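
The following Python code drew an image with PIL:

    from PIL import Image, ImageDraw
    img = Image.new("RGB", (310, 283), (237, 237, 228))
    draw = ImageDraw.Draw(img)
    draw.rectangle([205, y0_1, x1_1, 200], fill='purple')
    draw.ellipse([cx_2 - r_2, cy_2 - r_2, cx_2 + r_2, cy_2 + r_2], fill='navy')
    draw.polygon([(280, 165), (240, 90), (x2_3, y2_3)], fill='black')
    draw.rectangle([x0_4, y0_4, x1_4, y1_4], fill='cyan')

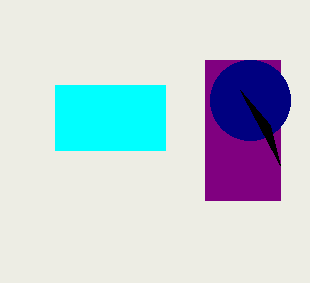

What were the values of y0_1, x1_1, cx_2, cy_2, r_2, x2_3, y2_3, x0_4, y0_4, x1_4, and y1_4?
y0_1 = 60, x1_1 = 280, cx_2 = 250, cy_2 = 100, r_2 = 40, x2_3 = 270, y2_3 = 125, x0_4 = 55, y0_4 = 85, x1_4 = 165, y1_4 = 150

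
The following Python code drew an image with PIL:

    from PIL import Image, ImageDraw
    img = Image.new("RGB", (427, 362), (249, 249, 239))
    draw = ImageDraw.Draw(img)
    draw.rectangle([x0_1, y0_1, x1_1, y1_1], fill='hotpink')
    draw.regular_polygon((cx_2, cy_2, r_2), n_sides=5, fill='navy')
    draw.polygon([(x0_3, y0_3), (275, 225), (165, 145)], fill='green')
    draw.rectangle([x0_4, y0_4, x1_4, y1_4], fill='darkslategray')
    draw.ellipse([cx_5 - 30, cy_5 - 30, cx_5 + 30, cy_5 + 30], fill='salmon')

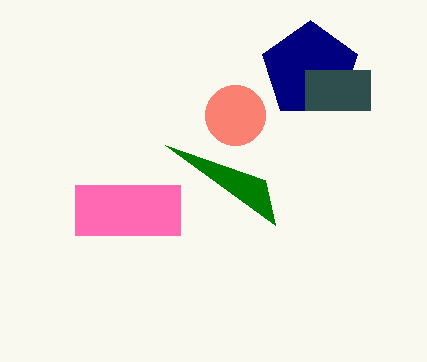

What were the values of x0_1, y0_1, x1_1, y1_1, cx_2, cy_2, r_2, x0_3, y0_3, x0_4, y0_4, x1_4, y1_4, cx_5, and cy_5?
x0_1 = 75, y0_1 = 185, x1_1 = 180, y1_1 = 235, cx_2 = 310, cy_2 = 70, r_2 = 50, x0_3 = 265, y0_3 = 180, x0_4 = 305, y0_4 = 70, x1_4 = 370, y1_4 = 110, cx_5 = 235, cy_5 = 115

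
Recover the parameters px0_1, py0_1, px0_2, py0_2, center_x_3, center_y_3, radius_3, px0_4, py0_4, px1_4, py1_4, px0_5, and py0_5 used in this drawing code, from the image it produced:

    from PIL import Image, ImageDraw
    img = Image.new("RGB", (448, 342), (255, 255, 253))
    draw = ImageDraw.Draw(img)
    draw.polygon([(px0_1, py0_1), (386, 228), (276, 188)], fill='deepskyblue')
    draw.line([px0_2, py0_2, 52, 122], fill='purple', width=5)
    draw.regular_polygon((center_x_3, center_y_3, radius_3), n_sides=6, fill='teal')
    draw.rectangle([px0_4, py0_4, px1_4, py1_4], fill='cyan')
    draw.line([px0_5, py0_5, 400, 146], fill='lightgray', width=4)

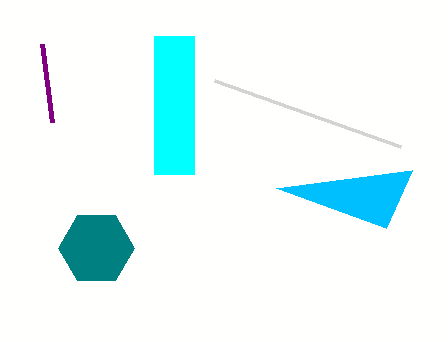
px0_1 = 412
py0_1 = 170
px0_2 = 42
py0_2 = 44
center_x_3 = 96
center_y_3 = 248
radius_3 = 38
px0_4 = 154
py0_4 = 36
px1_4 = 194
py1_4 = 174
px0_5 = 214
py0_5 = 80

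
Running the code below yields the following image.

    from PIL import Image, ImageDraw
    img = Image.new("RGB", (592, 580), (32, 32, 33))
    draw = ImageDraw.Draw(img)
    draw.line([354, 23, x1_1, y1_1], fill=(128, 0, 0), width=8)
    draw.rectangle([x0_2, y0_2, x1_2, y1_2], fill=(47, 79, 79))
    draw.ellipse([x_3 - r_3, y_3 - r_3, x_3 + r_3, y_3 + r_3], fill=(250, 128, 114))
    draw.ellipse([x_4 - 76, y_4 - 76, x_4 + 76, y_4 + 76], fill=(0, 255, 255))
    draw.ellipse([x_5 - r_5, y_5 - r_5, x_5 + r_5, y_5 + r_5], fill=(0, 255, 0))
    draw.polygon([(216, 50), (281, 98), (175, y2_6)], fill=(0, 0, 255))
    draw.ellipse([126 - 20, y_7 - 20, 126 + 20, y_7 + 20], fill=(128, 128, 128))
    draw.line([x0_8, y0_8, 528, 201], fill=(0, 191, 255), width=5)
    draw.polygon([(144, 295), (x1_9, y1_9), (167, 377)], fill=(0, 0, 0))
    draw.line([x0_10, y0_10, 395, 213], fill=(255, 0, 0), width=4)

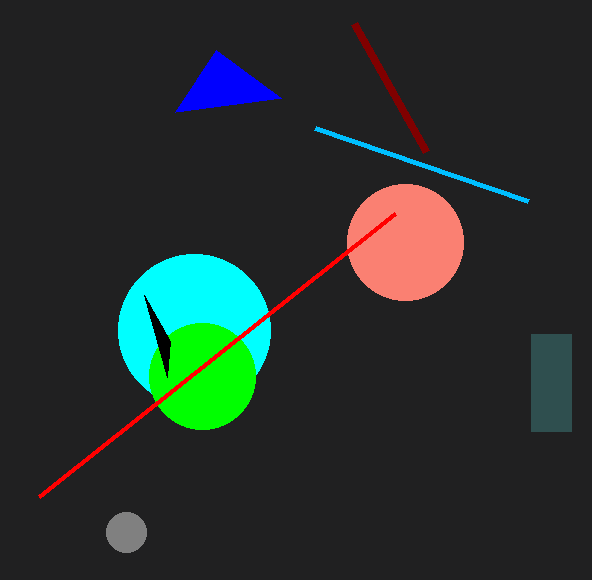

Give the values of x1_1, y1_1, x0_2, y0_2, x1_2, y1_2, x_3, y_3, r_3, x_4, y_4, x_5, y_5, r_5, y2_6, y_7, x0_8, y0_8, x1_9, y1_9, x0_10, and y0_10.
x1_1 = 426, y1_1 = 151, x0_2 = 531, y0_2 = 334, x1_2 = 571, y1_2 = 431, x_3 = 405, y_3 = 242, r_3 = 58, x_4 = 194, y_4 = 330, x_5 = 202, y_5 = 376, r_5 = 53, y2_6 = 112, y_7 = 532, x0_8 = 315, y0_8 = 128, x1_9 = 170, y1_9 = 341, x0_10 = 39, y0_10 = 496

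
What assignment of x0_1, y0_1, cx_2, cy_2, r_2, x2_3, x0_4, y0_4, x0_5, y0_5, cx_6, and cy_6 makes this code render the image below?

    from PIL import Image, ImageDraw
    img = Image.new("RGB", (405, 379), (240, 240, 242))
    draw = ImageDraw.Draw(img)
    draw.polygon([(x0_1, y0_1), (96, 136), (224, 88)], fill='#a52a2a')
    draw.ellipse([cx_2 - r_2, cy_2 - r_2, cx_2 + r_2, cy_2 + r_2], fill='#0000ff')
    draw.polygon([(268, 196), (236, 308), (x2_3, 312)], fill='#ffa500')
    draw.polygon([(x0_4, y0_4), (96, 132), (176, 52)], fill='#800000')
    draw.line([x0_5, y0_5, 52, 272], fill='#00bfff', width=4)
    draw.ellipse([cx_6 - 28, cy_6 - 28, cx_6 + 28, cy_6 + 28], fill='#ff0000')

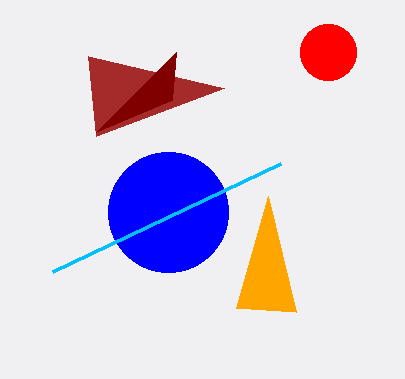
x0_1 = 88
y0_1 = 56
cx_2 = 168
cy_2 = 212
r_2 = 60
x2_3 = 296
x0_4 = 172
y0_4 = 100
x0_5 = 280
y0_5 = 164
cx_6 = 328
cy_6 = 52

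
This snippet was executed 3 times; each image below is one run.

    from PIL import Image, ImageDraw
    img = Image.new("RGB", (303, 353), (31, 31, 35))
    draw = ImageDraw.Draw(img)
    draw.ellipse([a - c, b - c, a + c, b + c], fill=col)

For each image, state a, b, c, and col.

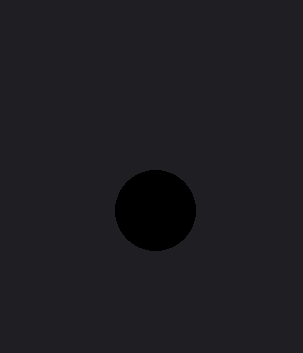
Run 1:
a = 155; b = 210; c = 40; col = 'black'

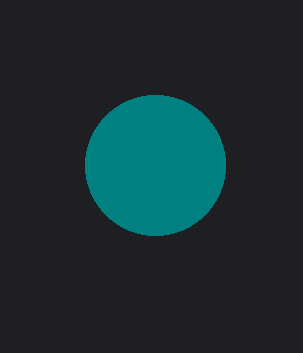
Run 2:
a = 155, b = 165, c = 70, col = 'teal'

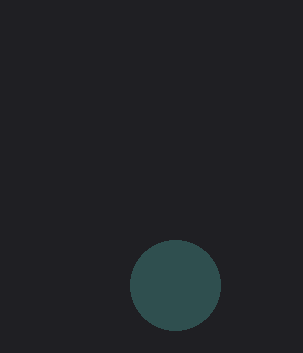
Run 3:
a = 175
b = 285
c = 45
col = 'darkslategray'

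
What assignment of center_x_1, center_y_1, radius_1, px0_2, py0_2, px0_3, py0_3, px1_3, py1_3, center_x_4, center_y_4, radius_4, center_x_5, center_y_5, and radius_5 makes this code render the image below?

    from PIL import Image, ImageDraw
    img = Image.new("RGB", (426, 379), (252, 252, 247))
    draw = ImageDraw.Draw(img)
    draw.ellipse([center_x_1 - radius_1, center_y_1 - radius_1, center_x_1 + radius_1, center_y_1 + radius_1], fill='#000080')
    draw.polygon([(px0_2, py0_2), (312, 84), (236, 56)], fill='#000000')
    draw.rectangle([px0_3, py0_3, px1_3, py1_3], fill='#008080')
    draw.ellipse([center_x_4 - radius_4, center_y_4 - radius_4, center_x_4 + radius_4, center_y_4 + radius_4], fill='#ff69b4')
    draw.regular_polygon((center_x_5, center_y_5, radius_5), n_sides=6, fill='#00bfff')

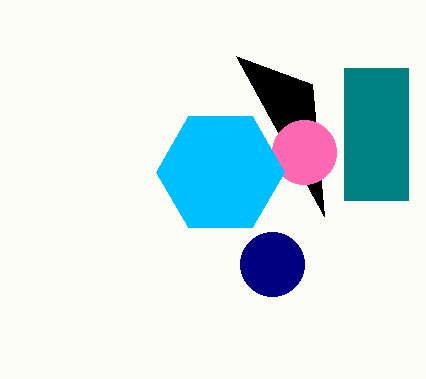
center_x_1 = 272
center_y_1 = 264
radius_1 = 32
px0_2 = 324
py0_2 = 216
px0_3 = 344
py0_3 = 68
px1_3 = 408
py1_3 = 200
center_x_4 = 304
center_y_4 = 152
radius_4 = 32
center_x_5 = 220
center_y_5 = 172
radius_5 = 64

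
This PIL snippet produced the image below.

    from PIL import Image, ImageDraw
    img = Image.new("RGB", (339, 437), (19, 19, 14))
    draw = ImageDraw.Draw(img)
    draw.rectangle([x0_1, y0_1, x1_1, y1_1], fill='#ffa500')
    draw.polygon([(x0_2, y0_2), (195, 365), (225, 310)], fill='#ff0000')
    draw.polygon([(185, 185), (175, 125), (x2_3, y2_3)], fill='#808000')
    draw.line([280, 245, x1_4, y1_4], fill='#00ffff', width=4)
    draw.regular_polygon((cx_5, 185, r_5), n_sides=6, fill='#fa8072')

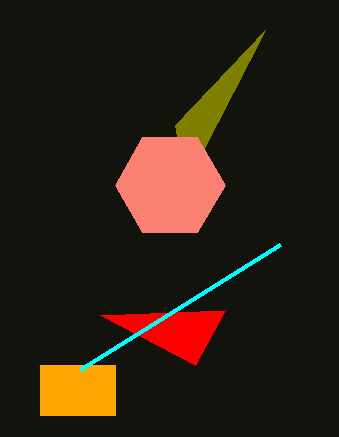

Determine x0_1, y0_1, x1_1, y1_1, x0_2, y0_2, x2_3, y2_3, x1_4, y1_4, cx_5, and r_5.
x0_1 = 40
y0_1 = 365
x1_1 = 115
y1_1 = 415
x0_2 = 100
y0_2 = 315
x2_3 = 265
y2_3 = 30
x1_4 = 80
y1_4 = 370
cx_5 = 170
r_5 = 55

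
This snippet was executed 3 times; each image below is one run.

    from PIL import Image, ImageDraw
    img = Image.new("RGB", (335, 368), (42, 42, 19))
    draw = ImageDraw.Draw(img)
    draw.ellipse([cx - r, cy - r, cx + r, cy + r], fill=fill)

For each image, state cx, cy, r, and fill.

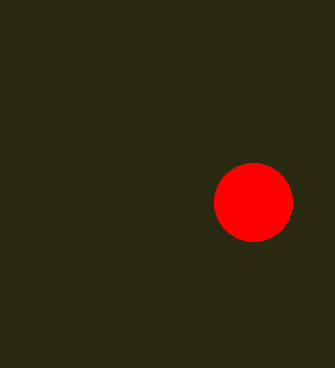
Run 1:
cx = 253, cy = 202, r = 39, fill = 'red'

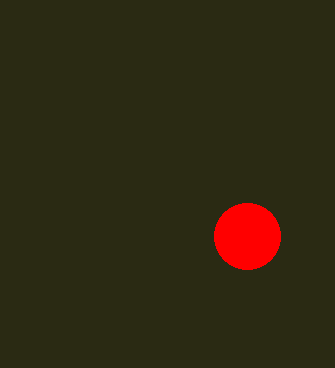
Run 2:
cx = 247, cy = 236, r = 33, fill = 'red'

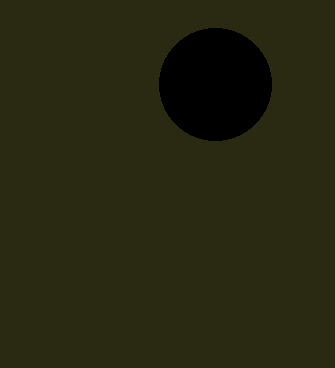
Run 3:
cx = 215; cy = 84; r = 56; fill = 'black'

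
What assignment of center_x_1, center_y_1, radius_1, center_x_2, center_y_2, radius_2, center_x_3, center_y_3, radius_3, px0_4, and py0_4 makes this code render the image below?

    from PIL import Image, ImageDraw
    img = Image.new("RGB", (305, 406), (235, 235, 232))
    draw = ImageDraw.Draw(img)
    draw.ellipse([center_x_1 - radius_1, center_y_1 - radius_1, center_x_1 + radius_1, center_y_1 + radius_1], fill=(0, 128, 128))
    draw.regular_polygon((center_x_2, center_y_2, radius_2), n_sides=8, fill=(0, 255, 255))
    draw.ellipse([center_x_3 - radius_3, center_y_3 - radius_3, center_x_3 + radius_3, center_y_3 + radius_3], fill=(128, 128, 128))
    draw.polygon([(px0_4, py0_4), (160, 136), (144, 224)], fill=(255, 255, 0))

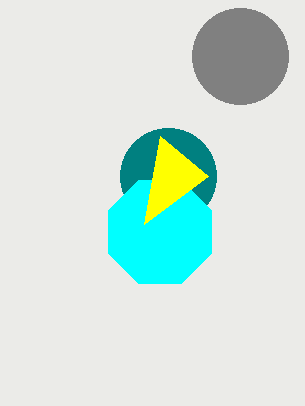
center_x_1 = 168; center_y_1 = 176; radius_1 = 48; center_x_2 = 160; center_y_2 = 232; radius_2 = 56; center_x_3 = 240; center_y_3 = 56; radius_3 = 48; px0_4 = 208; py0_4 = 176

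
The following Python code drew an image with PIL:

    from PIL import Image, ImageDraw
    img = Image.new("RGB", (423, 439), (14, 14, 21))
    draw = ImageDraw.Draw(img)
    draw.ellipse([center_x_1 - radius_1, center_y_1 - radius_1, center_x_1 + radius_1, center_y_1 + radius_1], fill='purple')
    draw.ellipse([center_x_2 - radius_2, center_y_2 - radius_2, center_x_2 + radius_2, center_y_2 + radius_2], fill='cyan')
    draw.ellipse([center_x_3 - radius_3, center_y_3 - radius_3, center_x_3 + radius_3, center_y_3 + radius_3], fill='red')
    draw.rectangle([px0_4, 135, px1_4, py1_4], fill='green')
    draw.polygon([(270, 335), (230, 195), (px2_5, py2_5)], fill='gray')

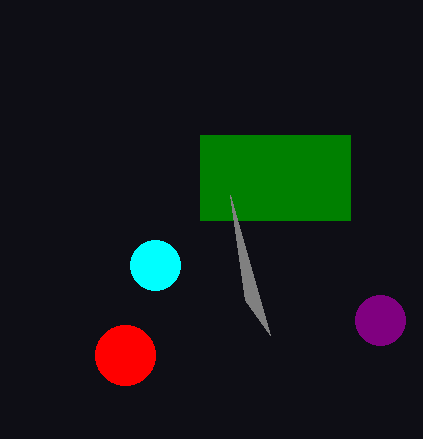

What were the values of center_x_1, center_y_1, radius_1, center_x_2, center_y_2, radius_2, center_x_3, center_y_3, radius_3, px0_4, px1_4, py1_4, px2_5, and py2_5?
center_x_1 = 380
center_y_1 = 320
radius_1 = 25
center_x_2 = 155
center_y_2 = 265
radius_2 = 25
center_x_3 = 125
center_y_3 = 355
radius_3 = 30
px0_4 = 200
px1_4 = 350
py1_4 = 220
px2_5 = 245
py2_5 = 300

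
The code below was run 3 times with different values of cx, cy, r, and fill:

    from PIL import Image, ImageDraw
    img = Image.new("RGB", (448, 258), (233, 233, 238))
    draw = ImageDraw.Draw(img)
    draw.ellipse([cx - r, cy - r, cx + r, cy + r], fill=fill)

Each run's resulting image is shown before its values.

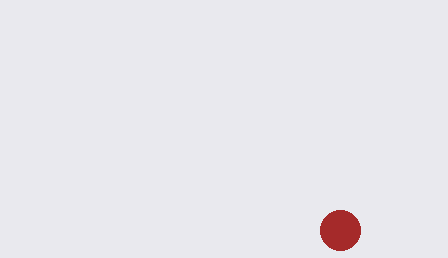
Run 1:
cx = 340; cy = 230; r = 20; fill = 'brown'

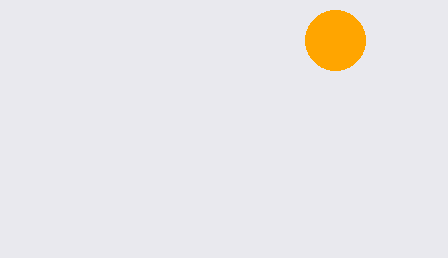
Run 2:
cx = 335
cy = 40
r = 30
fill = 'orange'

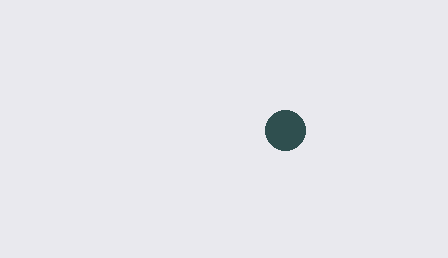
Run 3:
cx = 285
cy = 130
r = 20
fill = 'darkslategray'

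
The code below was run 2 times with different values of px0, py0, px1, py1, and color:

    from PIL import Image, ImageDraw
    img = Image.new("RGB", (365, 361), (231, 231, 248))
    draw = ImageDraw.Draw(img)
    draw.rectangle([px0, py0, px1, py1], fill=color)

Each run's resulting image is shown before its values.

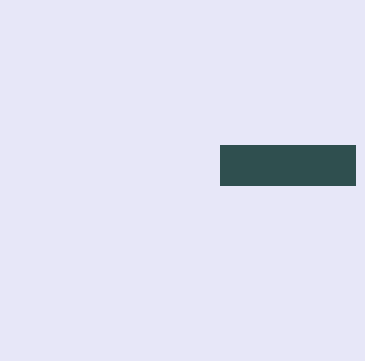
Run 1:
px0 = 220
py0 = 145
px1 = 355
py1 = 185
color = 'darkslategray'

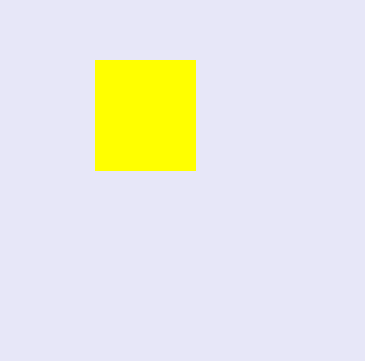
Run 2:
px0 = 95
py0 = 60
px1 = 195
py1 = 170
color = 'yellow'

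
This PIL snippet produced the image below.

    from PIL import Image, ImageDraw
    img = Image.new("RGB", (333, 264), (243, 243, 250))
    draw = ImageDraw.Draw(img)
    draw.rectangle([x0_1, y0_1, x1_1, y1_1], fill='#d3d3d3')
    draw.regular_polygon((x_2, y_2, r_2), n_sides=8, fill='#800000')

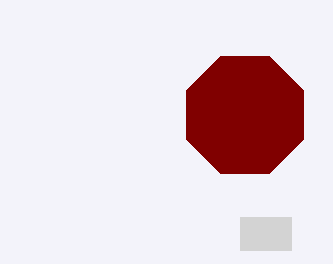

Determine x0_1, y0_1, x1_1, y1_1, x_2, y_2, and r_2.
x0_1 = 240; y0_1 = 217; x1_1 = 291; y1_1 = 250; x_2 = 245; y_2 = 115; r_2 = 63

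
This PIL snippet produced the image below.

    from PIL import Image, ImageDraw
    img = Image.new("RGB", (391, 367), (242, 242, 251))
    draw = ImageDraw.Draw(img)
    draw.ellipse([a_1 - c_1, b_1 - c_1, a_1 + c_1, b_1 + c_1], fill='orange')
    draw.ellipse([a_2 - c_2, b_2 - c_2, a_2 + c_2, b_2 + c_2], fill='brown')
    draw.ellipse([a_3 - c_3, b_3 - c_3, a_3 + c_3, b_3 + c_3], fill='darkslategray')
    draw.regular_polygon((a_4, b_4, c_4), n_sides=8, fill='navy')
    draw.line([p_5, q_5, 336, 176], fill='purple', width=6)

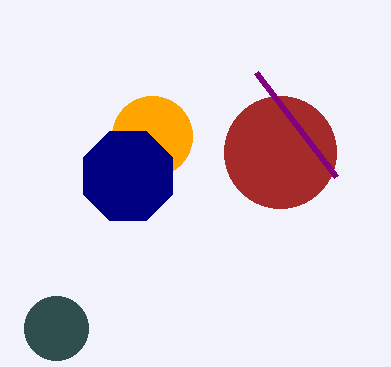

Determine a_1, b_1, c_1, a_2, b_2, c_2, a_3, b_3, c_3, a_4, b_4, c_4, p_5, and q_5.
a_1 = 152; b_1 = 136; c_1 = 40; a_2 = 280; b_2 = 152; c_2 = 56; a_3 = 56; b_3 = 328; c_3 = 32; a_4 = 128; b_4 = 176; c_4 = 48; p_5 = 256; q_5 = 72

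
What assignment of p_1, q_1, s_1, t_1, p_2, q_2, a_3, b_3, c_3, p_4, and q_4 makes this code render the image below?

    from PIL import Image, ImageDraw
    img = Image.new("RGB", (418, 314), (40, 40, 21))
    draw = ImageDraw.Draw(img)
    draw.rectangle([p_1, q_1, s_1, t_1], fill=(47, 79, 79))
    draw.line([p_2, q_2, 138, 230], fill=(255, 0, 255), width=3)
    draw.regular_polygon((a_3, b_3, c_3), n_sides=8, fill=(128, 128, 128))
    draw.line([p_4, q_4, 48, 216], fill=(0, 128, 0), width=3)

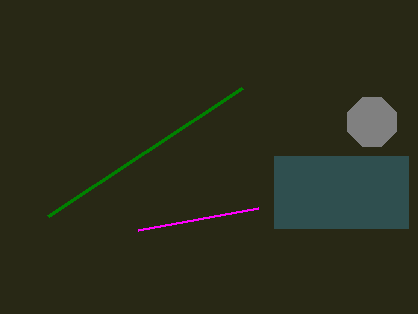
p_1 = 274, q_1 = 156, s_1 = 408, t_1 = 228, p_2 = 258, q_2 = 208, a_3 = 372, b_3 = 122, c_3 = 26, p_4 = 242, q_4 = 88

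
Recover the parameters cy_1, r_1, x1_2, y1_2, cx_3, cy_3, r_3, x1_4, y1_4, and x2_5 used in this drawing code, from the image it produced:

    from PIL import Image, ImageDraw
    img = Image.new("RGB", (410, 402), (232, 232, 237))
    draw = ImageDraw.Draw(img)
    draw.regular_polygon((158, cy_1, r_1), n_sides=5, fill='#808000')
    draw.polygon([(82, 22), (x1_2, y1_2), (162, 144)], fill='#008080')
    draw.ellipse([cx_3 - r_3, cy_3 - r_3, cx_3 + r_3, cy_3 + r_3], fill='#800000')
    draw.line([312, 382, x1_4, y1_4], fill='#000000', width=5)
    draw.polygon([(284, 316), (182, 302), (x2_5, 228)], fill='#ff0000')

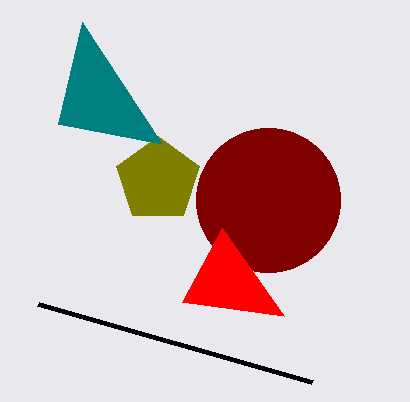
cy_1 = 180; r_1 = 44; x1_2 = 58; y1_2 = 124; cx_3 = 268; cy_3 = 200; r_3 = 72; x1_4 = 38; y1_4 = 304; x2_5 = 222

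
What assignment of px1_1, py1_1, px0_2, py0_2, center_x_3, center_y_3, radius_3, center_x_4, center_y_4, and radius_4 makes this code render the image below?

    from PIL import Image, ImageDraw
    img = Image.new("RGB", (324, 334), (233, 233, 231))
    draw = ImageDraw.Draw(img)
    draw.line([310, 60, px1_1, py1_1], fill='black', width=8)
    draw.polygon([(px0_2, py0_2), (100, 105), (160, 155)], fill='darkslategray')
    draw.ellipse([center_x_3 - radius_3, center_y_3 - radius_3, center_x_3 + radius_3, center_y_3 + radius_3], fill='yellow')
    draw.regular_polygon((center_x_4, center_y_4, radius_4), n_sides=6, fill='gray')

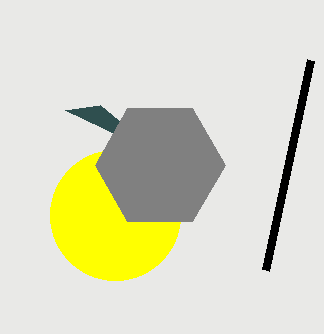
px1_1 = 265; py1_1 = 270; px0_2 = 65; py0_2 = 110; center_x_3 = 115; center_y_3 = 215; radius_3 = 65; center_x_4 = 160; center_y_4 = 165; radius_4 = 65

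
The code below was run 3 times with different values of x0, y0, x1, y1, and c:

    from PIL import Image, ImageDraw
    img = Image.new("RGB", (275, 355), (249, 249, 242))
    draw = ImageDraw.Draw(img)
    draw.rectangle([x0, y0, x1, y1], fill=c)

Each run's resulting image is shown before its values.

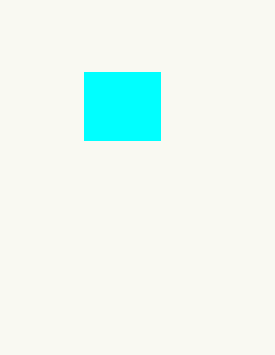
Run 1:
x0 = 84; y0 = 72; x1 = 160; y1 = 140; c = 'cyan'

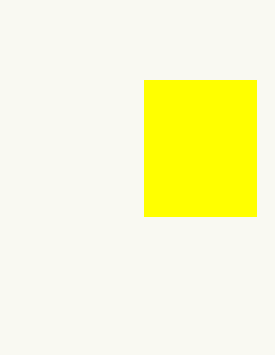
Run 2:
x0 = 144, y0 = 80, x1 = 256, y1 = 216, c = 'yellow'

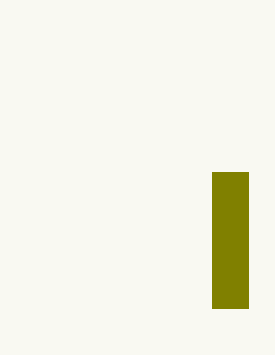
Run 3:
x0 = 212, y0 = 172, x1 = 248, y1 = 308, c = 'olive'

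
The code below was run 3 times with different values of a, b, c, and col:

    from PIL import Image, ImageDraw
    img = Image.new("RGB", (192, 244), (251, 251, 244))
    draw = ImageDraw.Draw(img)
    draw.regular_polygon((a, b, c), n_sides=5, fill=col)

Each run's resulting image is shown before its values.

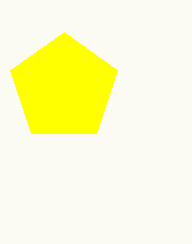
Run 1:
a = 64
b = 88
c = 56
col = 'yellow'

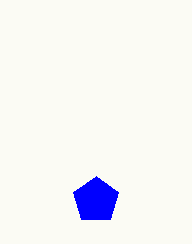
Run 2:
a = 96, b = 200, c = 24, col = 'blue'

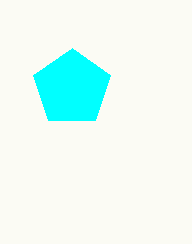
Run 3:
a = 72, b = 88, c = 40, col = 'cyan'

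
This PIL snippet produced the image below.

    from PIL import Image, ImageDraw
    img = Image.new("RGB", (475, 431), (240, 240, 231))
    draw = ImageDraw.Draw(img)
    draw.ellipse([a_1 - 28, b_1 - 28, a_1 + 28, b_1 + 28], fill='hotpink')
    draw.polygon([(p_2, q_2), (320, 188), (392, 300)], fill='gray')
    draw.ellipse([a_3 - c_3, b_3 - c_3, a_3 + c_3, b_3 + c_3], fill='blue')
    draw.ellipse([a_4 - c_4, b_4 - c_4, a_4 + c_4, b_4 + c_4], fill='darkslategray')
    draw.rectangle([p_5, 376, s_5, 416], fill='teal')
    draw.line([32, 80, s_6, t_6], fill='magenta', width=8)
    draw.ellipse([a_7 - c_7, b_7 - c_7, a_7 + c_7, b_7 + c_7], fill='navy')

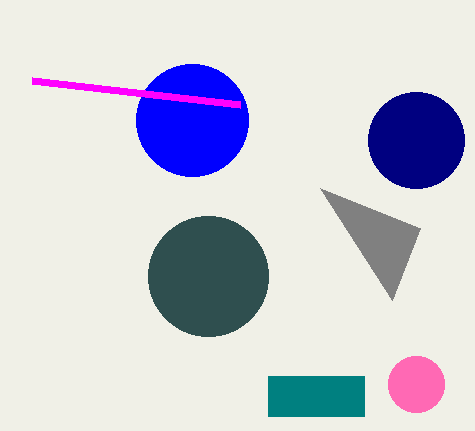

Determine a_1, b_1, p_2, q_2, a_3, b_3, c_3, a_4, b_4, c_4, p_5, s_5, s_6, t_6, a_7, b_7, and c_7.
a_1 = 416
b_1 = 384
p_2 = 420
q_2 = 228
a_3 = 192
b_3 = 120
c_3 = 56
a_4 = 208
b_4 = 276
c_4 = 60
p_5 = 268
s_5 = 364
s_6 = 240
t_6 = 104
a_7 = 416
b_7 = 140
c_7 = 48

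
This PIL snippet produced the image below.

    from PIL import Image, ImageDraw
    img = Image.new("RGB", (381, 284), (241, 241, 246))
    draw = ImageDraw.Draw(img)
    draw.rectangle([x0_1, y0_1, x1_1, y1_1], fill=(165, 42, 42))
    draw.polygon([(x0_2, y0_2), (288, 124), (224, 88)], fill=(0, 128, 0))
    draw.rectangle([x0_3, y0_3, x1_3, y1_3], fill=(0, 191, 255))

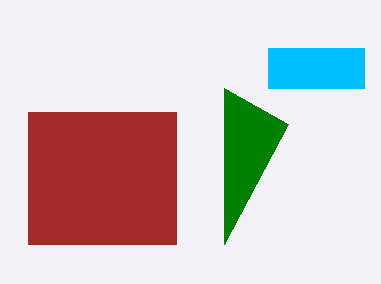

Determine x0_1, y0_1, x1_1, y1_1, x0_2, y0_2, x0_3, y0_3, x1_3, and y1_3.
x0_1 = 28, y0_1 = 112, x1_1 = 176, y1_1 = 244, x0_2 = 224, y0_2 = 244, x0_3 = 268, y0_3 = 48, x1_3 = 364, y1_3 = 88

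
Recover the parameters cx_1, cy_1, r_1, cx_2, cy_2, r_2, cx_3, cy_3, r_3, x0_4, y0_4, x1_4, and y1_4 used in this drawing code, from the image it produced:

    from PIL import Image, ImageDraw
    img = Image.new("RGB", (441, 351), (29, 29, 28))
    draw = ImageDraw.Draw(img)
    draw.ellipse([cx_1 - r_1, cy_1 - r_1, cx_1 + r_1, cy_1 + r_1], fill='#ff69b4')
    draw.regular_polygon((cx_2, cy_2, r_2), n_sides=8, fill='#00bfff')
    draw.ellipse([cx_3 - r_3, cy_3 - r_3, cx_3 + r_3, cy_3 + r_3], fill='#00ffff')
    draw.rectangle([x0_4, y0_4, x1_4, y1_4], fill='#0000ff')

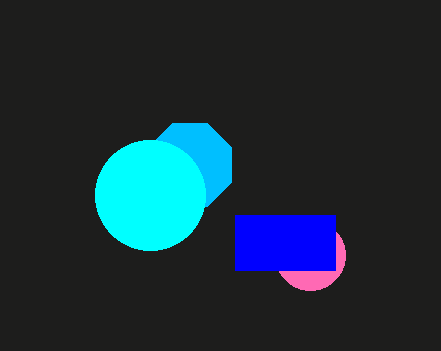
cx_1 = 310, cy_1 = 255, r_1 = 35, cx_2 = 190, cy_2 = 165, r_2 = 45, cx_3 = 150, cy_3 = 195, r_3 = 55, x0_4 = 235, y0_4 = 215, x1_4 = 335, y1_4 = 270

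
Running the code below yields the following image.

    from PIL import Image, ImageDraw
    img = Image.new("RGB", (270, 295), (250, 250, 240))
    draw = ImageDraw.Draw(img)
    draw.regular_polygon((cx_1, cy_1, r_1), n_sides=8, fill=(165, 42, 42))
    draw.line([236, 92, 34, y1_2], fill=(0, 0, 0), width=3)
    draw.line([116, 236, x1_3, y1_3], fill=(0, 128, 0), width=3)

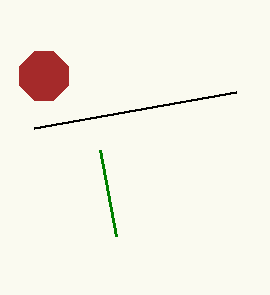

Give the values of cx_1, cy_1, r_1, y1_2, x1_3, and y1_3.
cx_1 = 44, cy_1 = 76, r_1 = 26, y1_2 = 128, x1_3 = 100, y1_3 = 150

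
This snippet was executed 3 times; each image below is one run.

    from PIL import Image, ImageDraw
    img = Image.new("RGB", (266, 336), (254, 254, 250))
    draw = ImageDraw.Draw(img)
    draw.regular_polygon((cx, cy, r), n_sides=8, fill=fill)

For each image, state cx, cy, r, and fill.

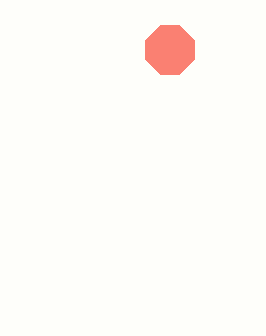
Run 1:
cx = 170, cy = 50, r = 26, fill = 'salmon'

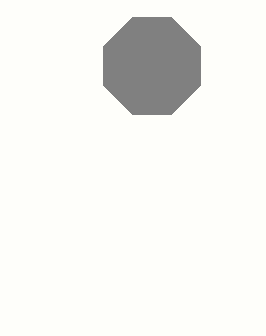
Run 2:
cx = 152; cy = 66; r = 52; fill = 'gray'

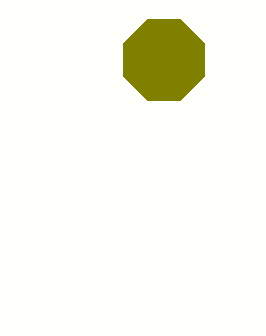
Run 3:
cx = 164, cy = 60, r = 44, fill = 'olive'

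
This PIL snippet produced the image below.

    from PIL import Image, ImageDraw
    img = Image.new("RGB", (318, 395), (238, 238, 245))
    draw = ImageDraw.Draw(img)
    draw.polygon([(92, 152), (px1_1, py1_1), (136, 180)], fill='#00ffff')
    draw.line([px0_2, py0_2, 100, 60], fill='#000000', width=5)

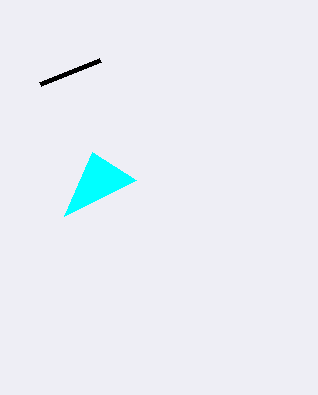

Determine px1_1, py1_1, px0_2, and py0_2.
px1_1 = 64; py1_1 = 216; px0_2 = 40; py0_2 = 84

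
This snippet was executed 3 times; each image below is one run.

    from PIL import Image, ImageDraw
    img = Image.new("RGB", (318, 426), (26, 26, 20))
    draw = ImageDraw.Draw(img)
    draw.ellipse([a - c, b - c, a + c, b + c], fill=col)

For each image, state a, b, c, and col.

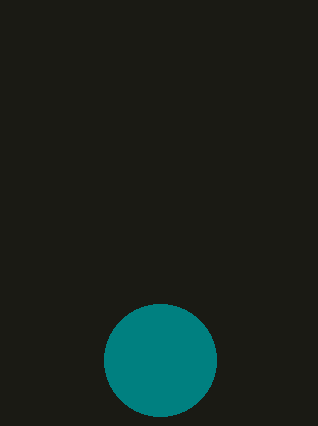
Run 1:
a = 160
b = 360
c = 56
col = 'teal'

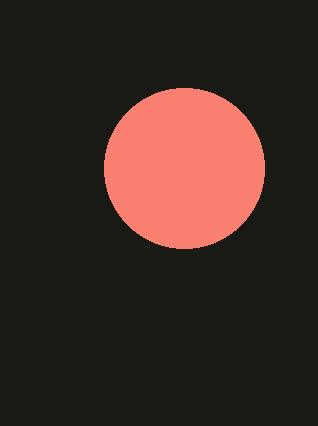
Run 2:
a = 184
b = 168
c = 80
col = 'salmon'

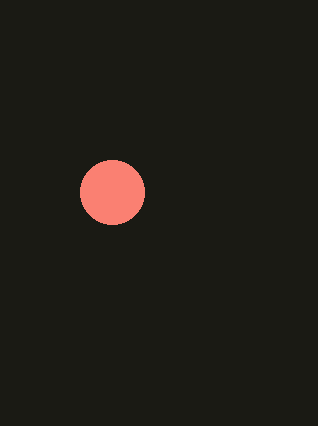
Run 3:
a = 112, b = 192, c = 32, col = 'salmon'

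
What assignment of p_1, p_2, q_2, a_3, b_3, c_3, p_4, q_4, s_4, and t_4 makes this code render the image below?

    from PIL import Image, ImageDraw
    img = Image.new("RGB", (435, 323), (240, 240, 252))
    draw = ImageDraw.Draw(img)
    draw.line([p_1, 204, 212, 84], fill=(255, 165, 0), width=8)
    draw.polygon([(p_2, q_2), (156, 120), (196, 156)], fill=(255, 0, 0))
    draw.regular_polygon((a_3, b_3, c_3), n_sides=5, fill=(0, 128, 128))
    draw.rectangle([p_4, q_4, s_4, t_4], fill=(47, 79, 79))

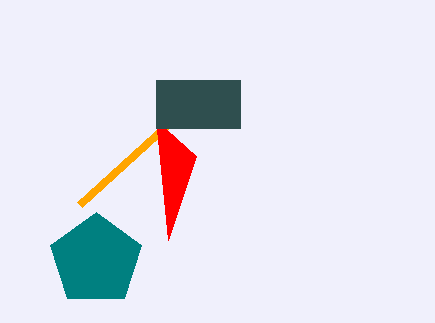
p_1 = 80, p_2 = 168, q_2 = 240, a_3 = 96, b_3 = 260, c_3 = 48, p_4 = 156, q_4 = 80, s_4 = 240, t_4 = 128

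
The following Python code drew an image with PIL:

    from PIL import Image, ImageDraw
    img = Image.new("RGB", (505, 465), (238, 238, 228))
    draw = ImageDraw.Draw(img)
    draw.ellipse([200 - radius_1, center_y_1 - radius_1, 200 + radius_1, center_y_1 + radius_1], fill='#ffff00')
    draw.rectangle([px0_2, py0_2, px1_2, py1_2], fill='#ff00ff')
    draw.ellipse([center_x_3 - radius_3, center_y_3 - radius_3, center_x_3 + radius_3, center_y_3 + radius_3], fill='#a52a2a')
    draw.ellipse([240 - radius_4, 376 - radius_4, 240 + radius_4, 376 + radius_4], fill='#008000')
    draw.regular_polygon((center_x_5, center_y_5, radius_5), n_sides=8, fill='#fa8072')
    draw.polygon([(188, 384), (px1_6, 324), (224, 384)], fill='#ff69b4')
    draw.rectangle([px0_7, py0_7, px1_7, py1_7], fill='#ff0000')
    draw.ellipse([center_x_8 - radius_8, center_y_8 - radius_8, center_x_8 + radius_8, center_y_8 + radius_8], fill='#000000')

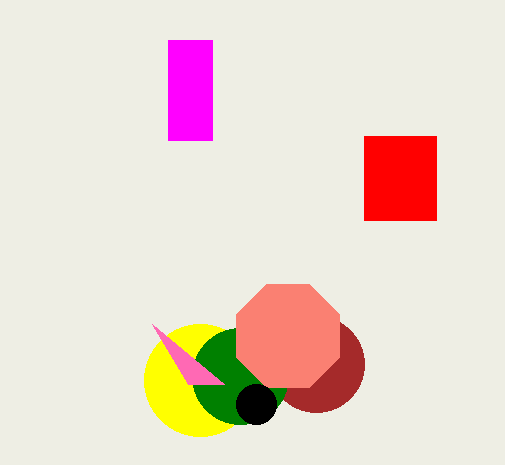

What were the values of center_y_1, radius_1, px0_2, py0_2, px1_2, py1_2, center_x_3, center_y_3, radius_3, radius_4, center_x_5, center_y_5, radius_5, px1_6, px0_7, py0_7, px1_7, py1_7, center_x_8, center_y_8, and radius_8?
center_y_1 = 380, radius_1 = 56, px0_2 = 168, py0_2 = 40, px1_2 = 212, py1_2 = 140, center_x_3 = 316, center_y_3 = 364, radius_3 = 48, radius_4 = 48, center_x_5 = 288, center_y_5 = 336, radius_5 = 56, px1_6 = 152, px0_7 = 364, py0_7 = 136, px1_7 = 436, py1_7 = 220, center_x_8 = 256, center_y_8 = 404, radius_8 = 20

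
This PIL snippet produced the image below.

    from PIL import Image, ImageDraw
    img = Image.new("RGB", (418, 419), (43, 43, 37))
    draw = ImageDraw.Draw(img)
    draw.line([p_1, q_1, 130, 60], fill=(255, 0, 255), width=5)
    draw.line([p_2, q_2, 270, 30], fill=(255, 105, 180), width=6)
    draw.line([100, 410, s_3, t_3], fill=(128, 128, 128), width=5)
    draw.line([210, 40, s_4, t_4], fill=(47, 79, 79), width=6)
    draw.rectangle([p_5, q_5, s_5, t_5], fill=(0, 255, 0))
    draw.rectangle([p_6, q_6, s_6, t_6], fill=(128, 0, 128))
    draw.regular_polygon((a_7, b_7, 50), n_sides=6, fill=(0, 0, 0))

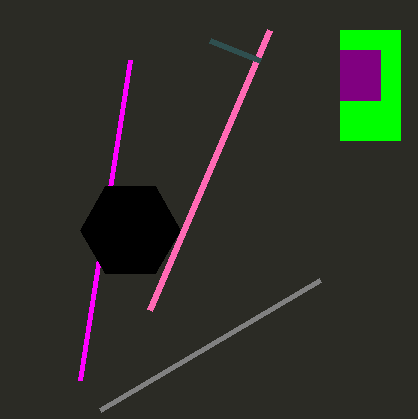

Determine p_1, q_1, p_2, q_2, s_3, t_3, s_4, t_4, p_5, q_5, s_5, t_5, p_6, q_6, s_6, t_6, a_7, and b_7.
p_1 = 80; q_1 = 380; p_2 = 150; q_2 = 310; s_3 = 320; t_3 = 280; s_4 = 260; t_4 = 60; p_5 = 340; q_5 = 30; s_5 = 400; t_5 = 140; p_6 = 340; q_6 = 50; s_6 = 380; t_6 = 100; a_7 = 130; b_7 = 230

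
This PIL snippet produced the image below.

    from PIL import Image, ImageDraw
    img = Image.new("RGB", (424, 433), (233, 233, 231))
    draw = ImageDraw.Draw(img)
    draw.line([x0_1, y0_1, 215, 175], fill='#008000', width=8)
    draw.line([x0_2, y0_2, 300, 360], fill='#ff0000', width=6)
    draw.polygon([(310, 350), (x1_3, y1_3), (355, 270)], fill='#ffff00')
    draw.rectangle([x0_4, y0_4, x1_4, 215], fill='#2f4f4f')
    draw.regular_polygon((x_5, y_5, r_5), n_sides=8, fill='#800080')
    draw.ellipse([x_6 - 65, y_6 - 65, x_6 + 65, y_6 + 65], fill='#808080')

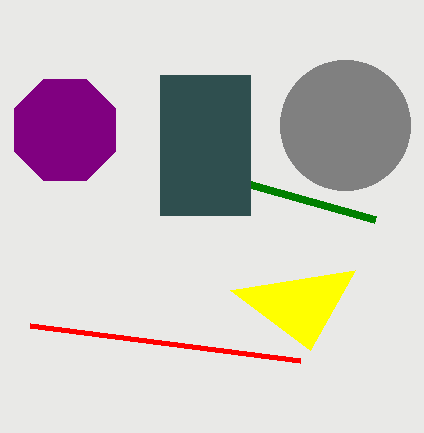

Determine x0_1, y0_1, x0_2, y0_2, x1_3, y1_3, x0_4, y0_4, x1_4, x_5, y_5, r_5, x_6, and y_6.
x0_1 = 375, y0_1 = 220, x0_2 = 30, y0_2 = 325, x1_3 = 230, y1_3 = 290, x0_4 = 160, y0_4 = 75, x1_4 = 250, x_5 = 65, y_5 = 130, r_5 = 55, x_6 = 345, y_6 = 125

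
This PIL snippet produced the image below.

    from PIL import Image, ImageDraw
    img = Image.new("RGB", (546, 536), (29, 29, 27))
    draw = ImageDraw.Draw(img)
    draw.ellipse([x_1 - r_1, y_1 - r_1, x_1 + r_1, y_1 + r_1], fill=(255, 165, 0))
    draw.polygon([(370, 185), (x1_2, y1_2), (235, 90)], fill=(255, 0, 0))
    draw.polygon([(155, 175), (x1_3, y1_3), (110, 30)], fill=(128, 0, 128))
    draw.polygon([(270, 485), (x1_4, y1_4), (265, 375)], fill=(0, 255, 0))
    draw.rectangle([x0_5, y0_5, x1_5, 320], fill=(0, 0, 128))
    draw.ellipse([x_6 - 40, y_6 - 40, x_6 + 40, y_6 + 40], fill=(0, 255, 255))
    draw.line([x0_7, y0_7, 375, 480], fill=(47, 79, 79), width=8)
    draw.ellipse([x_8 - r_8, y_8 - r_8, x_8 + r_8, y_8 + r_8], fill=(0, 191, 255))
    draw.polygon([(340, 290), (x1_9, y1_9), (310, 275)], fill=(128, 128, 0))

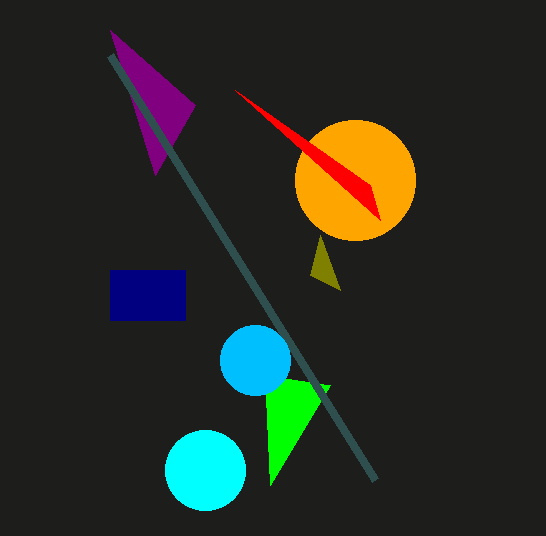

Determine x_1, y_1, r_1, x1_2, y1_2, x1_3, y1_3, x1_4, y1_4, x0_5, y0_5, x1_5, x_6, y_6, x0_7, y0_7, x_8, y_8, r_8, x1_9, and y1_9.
x_1 = 355
y_1 = 180
r_1 = 60
x1_2 = 380
y1_2 = 220
x1_3 = 195
y1_3 = 105
x1_4 = 330
y1_4 = 385
x0_5 = 110
y0_5 = 270
x1_5 = 185
x_6 = 205
y_6 = 470
x0_7 = 110
y0_7 = 55
x_8 = 255
y_8 = 360
r_8 = 35
x1_9 = 320
y1_9 = 235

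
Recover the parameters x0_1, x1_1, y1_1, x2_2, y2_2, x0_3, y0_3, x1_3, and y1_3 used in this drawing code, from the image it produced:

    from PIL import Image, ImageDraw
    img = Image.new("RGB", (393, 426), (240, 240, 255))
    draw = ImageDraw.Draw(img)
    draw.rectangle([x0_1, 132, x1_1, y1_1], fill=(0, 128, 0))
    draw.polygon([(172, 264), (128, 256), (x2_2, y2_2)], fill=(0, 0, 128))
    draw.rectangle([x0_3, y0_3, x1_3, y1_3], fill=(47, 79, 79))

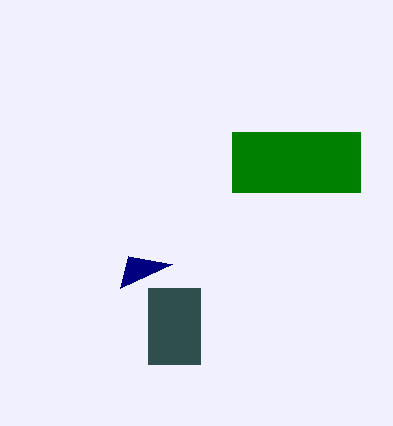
x0_1 = 232, x1_1 = 360, y1_1 = 192, x2_2 = 120, y2_2 = 288, x0_3 = 148, y0_3 = 288, x1_3 = 200, y1_3 = 364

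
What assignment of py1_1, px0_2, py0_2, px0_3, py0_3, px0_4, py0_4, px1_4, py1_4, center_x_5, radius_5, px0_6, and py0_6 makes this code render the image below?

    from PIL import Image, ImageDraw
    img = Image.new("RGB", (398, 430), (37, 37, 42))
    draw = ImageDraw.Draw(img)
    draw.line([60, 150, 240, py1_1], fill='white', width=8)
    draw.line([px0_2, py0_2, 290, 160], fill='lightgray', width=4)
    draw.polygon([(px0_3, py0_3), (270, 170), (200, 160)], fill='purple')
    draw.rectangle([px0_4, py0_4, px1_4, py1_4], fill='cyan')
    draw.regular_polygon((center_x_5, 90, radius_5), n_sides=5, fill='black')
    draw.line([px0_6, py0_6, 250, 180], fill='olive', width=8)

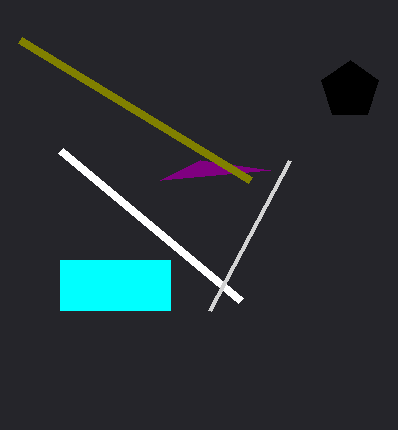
py1_1 = 300; px0_2 = 210; py0_2 = 310; px0_3 = 160; py0_3 = 180; px0_4 = 60; py0_4 = 260; px1_4 = 170; py1_4 = 310; center_x_5 = 350; radius_5 = 30; px0_6 = 20; py0_6 = 40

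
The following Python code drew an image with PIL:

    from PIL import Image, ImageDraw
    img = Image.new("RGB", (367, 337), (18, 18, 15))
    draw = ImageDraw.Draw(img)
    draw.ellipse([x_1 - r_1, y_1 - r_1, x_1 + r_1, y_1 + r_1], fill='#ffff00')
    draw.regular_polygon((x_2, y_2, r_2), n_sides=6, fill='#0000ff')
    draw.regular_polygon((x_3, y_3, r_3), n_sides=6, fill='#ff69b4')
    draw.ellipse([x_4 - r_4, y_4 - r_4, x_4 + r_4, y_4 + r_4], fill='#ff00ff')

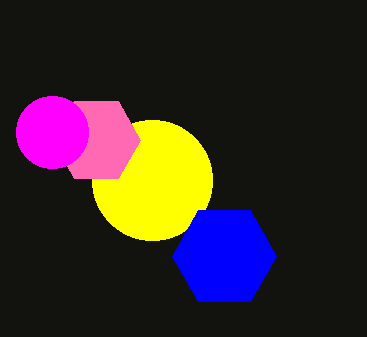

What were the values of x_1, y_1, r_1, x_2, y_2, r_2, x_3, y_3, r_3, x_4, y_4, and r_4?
x_1 = 152; y_1 = 180; r_1 = 60; x_2 = 224; y_2 = 256; r_2 = 52; x_3 = 96; y_3 = 140; r_3 = 44; x_4 = 52; y_4 = 132; r_4 = 36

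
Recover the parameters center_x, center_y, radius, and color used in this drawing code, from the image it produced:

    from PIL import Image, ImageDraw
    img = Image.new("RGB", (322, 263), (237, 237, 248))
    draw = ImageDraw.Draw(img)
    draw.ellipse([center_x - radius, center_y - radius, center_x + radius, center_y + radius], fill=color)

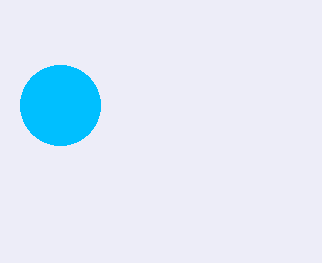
center_x = 60
center_y = 105
radius = 40
color = 'deepskyblue'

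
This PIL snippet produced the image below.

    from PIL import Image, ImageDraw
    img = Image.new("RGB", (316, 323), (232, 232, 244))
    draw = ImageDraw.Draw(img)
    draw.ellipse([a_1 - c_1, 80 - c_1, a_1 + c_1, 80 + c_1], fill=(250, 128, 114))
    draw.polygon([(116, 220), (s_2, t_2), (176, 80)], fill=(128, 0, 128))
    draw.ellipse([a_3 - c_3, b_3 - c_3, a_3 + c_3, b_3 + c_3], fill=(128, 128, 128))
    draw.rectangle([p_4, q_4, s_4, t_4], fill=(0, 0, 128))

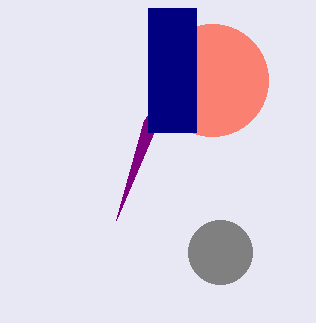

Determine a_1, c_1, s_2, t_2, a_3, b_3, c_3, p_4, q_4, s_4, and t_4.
a_1 = 212; c_1 = 56; s_2 = 144; t_2 = 120; a_3 = 220; b_3 = 252; c_3 = 32; p_4 = 148; q_4 = 8; s_4 = 196; t_4 = 132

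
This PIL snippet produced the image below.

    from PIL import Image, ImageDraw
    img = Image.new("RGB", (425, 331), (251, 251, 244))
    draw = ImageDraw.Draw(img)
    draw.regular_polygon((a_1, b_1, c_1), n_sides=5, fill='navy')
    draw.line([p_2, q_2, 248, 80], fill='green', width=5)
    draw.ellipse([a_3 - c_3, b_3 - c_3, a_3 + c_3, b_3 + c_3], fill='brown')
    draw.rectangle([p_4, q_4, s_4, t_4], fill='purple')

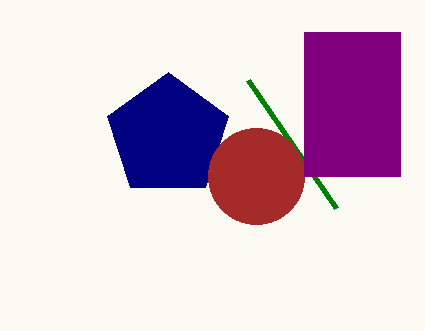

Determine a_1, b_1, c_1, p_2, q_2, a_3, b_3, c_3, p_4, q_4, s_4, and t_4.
a_1 = 168; b_1 = 136; c_1 = 64; p_2 = 336; q_2 = 208; a_3 = 256; b_3 = 176; c_3 = 48; p_4 = 304; q_4 = 32; s_4 = 400; t_4 = 176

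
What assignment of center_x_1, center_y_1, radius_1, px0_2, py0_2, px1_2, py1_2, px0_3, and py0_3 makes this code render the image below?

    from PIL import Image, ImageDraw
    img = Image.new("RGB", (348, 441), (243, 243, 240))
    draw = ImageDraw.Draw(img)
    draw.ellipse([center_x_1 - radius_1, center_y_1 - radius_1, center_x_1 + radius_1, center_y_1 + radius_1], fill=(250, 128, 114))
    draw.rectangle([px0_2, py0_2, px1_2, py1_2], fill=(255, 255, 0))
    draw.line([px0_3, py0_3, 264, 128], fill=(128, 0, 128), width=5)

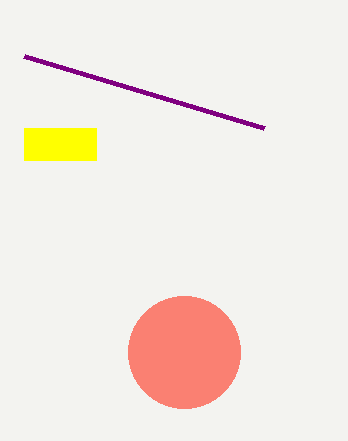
center_x_1 = 184, center_y_1 = 352, radius_1 = 56, px0_2 = 24, py0_2 = 128, px1_2 = 96, py1_2 = 160, px0_3 = 24, py0_3 = 56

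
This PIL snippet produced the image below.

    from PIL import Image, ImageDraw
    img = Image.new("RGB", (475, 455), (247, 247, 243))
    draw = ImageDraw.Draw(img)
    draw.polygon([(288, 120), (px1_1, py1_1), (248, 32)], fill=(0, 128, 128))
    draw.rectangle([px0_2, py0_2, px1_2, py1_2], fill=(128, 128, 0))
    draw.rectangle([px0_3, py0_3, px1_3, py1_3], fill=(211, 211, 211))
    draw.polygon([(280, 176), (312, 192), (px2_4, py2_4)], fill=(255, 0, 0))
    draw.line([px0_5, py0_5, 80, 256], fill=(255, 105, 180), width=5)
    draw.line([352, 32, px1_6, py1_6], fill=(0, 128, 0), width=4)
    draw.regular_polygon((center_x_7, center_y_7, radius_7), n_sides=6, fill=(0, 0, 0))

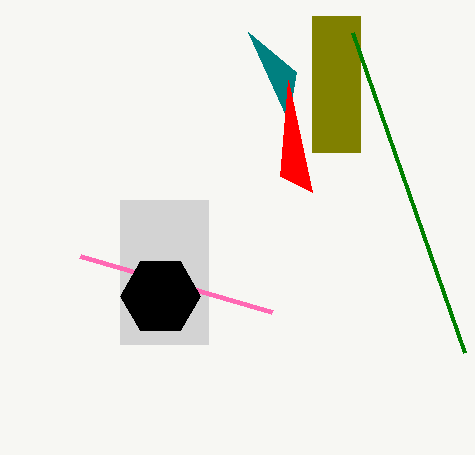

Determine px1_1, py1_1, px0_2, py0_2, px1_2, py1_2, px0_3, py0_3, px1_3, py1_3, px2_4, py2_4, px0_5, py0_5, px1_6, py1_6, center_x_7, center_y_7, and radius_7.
px1_1 = 296; py1_1 = 72; px0_2 = 312; py0_2 = 16; px1_2 = 360; py1_2 = 152; px0_3 = 120; py0_3 = 200; px1_3 = 208; py1_3 = 344; px2_4 = 288; py2_4 = 80; px0_5 = 272; py0_5 = 312; px1_6 = 464; py1_6 = 352; center_x_7 = 160; center_y_7 = 296; radius_7 = 40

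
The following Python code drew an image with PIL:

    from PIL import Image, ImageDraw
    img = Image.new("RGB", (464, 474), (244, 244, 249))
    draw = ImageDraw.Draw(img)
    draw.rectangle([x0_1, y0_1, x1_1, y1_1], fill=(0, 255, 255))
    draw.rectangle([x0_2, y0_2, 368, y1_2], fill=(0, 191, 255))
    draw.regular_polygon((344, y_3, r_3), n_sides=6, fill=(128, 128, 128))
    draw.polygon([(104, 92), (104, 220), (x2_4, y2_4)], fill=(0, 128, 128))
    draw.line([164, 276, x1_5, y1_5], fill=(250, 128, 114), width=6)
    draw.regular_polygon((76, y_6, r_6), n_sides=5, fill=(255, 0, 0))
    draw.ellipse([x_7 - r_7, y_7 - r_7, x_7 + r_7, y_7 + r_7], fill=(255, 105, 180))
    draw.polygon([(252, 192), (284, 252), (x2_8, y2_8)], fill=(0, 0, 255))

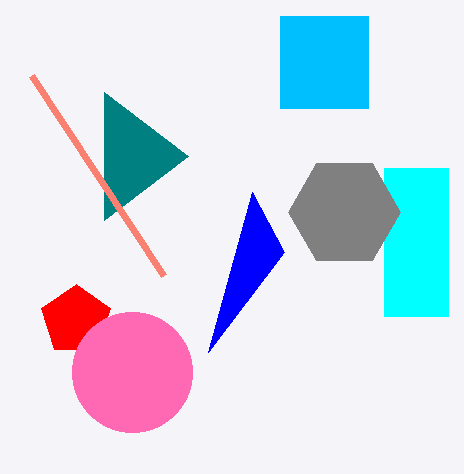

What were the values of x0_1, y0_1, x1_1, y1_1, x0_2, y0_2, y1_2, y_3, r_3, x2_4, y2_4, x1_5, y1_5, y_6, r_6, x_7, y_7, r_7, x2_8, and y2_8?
x0_1 = 384; y0_1 = 168; x1_1 = 448; y1_1 = 316; x0_2 = 280; y0_2 = 16; y1_2 = 108; y_3 = 212; r_3 = 56; x2_4 = 188; y2_4 = 156; x1_5 = 32; y1_5 = 76; y_6 = 320; r_6 = 36; x_7 = 132; y_7 = 372; r_7 = 60; x2_8 = 208; y2_8 = 352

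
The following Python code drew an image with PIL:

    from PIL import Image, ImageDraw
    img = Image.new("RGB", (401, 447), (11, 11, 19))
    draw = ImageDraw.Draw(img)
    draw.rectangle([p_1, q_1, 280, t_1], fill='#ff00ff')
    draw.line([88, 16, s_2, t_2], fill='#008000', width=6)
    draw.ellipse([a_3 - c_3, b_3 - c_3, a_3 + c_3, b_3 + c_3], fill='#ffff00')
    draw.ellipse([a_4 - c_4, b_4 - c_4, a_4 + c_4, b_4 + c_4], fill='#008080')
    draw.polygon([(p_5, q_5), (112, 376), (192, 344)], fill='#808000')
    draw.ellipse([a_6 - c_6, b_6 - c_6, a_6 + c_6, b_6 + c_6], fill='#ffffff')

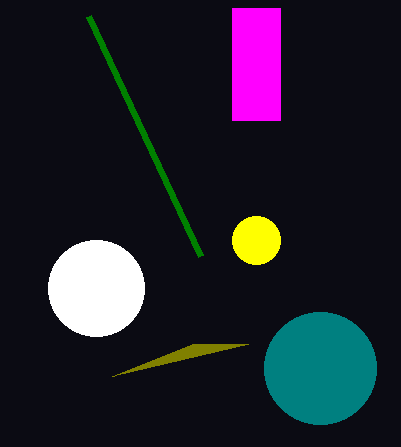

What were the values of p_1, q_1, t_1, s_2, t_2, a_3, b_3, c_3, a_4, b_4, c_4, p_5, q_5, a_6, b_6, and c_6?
p_1 = 232; q_1 = 8; t_1 = 120; s_2 = 200; t_2 = 256; a_3 = 256; b_3 = 240; c_3 = 24; a_4 = 320; b_4 = 368; c_4 = 56; p_5 = 248; q_5 = 344; a_6 = 96; b_6 = 288; c_6 = 48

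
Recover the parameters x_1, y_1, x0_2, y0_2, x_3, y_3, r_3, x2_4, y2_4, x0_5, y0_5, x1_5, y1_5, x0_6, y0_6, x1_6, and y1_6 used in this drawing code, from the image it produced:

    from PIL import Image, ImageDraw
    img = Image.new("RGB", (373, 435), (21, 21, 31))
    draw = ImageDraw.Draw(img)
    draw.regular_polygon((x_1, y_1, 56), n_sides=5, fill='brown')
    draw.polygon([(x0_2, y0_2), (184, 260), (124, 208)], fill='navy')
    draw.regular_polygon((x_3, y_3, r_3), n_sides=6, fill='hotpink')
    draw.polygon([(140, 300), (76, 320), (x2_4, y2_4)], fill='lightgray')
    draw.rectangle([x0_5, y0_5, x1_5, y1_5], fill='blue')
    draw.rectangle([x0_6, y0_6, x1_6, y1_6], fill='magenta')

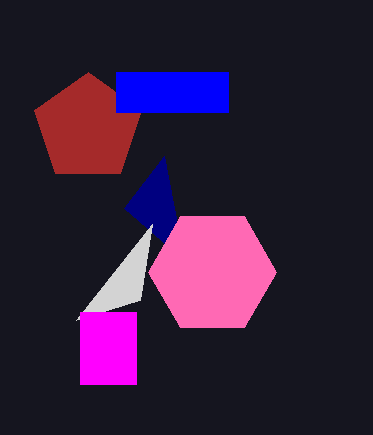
x_1 = 88, y_1 = 128, x0_2 = 164, y0_2 = 156, x_3 = 212, y_3 = 272, r_3 = 64, x2_4 = 152, y2_4 = 224, x0_5 = 116, y0_5 = 72, x1_5 = 228, y1_5 = 112, x0_6 = 80, y0_6 = 312, x1_6 = 136, y1_6 = 384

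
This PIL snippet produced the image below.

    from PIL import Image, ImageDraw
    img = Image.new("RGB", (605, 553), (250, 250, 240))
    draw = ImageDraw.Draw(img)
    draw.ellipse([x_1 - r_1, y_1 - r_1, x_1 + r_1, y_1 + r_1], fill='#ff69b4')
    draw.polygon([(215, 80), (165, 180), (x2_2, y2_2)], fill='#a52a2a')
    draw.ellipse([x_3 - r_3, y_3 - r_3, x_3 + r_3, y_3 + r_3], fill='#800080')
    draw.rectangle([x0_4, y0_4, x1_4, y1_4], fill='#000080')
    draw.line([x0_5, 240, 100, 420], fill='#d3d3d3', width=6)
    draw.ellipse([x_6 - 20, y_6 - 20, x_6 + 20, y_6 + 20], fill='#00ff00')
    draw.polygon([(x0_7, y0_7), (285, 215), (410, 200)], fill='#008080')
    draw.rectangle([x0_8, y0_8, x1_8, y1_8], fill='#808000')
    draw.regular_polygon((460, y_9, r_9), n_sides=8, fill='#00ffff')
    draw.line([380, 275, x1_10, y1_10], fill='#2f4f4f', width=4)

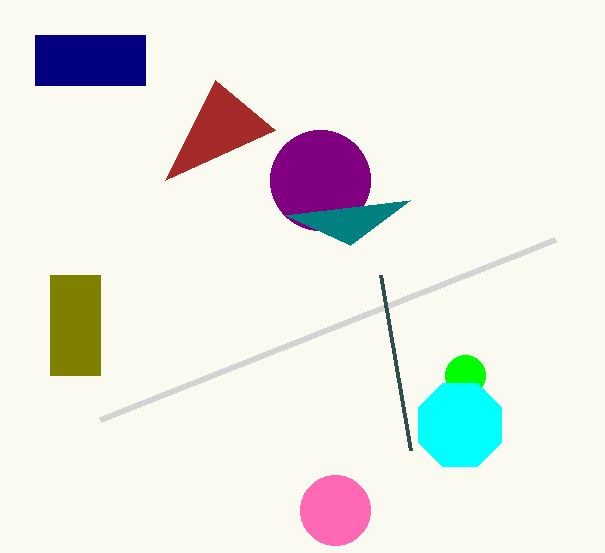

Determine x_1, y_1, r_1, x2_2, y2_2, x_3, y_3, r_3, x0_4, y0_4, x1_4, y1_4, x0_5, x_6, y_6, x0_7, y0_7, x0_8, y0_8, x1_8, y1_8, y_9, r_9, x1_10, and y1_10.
x_1 = 335
y_1 = 510
r_1 = 35
x2_2 = 275
y2_2 = 130
x_3 = 320
y_3 = 180
r_3 = 50
x0_4 = 35
y0_4 = 35
x1_4 = 145
y1_4 = 85
x0_5 = 555
x_6 = 465
y_6 = 375
x0_7 = 350
y0_7 = 245
x0_8 = 50
y0_8 = 275
x1_8 = 100
y1_8 = 375
y_9 = 425
r_9 = 45
x1_10 = 410
y1_10 = 450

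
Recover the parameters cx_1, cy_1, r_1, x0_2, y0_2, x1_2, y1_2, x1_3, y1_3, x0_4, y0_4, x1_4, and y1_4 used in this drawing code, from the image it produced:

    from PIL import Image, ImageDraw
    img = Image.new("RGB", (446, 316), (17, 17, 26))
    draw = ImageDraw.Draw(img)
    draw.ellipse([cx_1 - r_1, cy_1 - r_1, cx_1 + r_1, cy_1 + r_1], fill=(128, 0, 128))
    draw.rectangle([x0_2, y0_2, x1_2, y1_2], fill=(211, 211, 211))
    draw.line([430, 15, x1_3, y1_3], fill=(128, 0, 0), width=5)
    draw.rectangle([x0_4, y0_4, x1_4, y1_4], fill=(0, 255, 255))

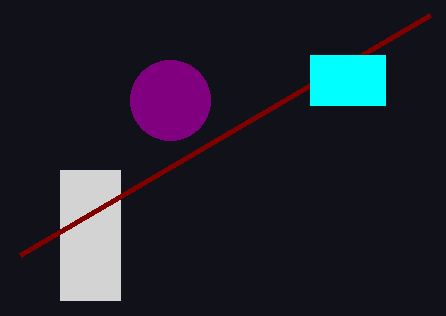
cx_1 = 170; cy_1 = 100; r_1 = 40; x0_2 = 60; y0_2 = 170; x1_2 = 120; y1_2 = 300; x1_3 = 20; y1_3 = 255; x0_4 = 310; y0_4 = 55; x1_4 = 385; y1_4 = 105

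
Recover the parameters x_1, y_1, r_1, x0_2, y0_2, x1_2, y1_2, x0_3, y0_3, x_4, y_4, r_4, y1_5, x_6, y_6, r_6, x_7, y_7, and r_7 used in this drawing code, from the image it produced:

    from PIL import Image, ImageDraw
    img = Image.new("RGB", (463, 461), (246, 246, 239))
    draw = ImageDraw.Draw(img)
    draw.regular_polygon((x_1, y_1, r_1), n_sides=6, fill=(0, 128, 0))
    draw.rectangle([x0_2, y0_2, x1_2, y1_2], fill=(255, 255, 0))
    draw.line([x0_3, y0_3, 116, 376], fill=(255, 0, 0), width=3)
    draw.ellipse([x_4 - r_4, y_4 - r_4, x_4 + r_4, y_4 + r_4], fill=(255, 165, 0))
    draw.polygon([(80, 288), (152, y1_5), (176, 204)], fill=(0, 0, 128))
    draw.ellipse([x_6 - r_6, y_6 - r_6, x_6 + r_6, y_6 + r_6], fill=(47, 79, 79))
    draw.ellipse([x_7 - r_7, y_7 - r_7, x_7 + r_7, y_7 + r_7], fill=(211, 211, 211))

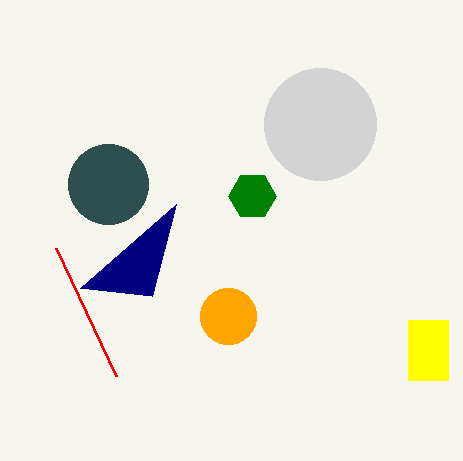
x_1 = 252; y_1 = 196; r_1 = 24; x0_2 = 408; y0_2 = 320; x1_2 = 448; y1_2 = 380; x0_3 = 56; y0_3 = 248; x_4 = 228; y_4 = 316; r_4 = 28; y1_5 = 296; x_6 = 108; y_6 = 184; r_6 = 40; x_7 = 320; y_7 = 124; r_7 = 56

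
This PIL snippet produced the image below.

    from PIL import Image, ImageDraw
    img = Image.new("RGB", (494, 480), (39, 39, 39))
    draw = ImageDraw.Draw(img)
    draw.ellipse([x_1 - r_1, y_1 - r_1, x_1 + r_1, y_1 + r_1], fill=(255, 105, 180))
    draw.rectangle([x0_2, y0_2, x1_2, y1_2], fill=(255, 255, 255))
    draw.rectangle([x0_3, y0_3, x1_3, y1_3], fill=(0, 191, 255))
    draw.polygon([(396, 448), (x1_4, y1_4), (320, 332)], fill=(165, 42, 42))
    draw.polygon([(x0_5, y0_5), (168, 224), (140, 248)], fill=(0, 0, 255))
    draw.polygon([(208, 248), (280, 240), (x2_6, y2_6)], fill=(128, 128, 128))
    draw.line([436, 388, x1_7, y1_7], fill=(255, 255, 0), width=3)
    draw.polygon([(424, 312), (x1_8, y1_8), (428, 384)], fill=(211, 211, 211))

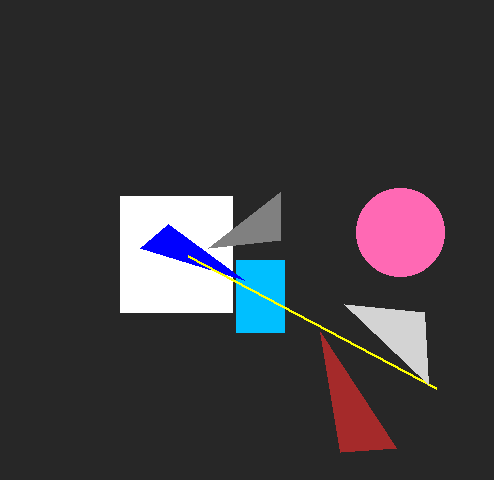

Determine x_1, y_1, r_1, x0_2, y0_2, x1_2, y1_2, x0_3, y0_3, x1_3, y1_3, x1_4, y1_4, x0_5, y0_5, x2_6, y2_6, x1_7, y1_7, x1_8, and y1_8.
x_1 = 400; y_1 = 232; r_1 = 44; x0_2 = 120; y0_2 = 196; x1_2 = 232; y1_2 = 312; x0_3 = 236; y0_3 = 260; x1_3 = 284; y1_3 = 332; x1_4 = 340; y1_4 = 452; x0_5 = 244; y0_5 = 280; x2_6 = 280; y2_6 = 192; x1_7 = 188; y1_7 = 256; x1_8 = 344; y1_8 = 304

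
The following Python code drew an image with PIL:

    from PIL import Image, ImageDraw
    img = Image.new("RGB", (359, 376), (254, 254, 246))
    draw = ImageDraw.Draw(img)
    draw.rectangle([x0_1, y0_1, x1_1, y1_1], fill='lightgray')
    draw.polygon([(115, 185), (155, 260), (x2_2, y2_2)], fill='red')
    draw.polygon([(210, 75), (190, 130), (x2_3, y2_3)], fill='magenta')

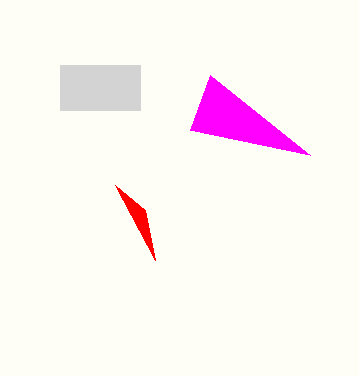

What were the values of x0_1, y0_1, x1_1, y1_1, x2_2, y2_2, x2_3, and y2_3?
x0_1 = 60, y0_1 = 65, x1_1 = 140, y1_1 = 110, x2_2 = 145, y2_2 = 210, x2_3 = 310, y2_3 = 155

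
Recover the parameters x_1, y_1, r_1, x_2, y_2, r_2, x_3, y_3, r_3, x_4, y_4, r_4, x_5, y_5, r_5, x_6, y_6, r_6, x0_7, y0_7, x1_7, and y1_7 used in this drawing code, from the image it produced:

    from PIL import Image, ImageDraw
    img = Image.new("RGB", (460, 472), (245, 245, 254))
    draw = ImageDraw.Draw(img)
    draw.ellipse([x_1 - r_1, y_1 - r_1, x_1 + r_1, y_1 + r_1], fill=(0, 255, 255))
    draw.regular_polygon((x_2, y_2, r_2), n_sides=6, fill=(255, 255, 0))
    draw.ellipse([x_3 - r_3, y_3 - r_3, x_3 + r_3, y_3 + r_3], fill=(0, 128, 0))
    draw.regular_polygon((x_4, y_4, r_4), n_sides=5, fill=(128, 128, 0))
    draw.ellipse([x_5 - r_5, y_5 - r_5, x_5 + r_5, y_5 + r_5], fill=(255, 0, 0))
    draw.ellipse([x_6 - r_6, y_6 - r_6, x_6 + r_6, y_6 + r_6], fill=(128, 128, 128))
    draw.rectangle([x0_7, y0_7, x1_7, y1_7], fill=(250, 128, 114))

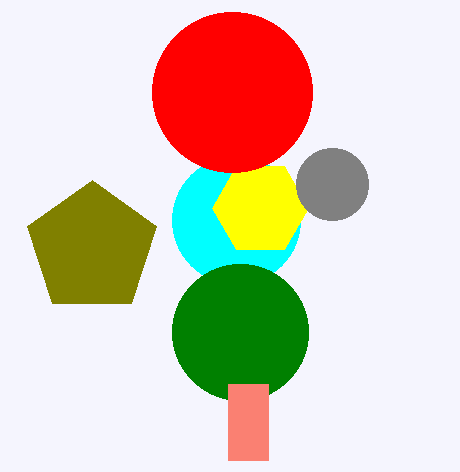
x_1 = 236
y_1 = 220
r_1 = 64
x_2 = 260
y_2 = 208
r_2 = 48
x_3 = 240
y_3 = 332
r_3 = 68
x_4 = 92
y_4 = 248
r_4 = 68
x_5 = 232
y_5 = 92
r_5 = 80
x_6 = 332
y_6 = 184
r_6 = 36
x0_7 = 228
y0_7 = 384
x1_7 = 268
y1_7 = 460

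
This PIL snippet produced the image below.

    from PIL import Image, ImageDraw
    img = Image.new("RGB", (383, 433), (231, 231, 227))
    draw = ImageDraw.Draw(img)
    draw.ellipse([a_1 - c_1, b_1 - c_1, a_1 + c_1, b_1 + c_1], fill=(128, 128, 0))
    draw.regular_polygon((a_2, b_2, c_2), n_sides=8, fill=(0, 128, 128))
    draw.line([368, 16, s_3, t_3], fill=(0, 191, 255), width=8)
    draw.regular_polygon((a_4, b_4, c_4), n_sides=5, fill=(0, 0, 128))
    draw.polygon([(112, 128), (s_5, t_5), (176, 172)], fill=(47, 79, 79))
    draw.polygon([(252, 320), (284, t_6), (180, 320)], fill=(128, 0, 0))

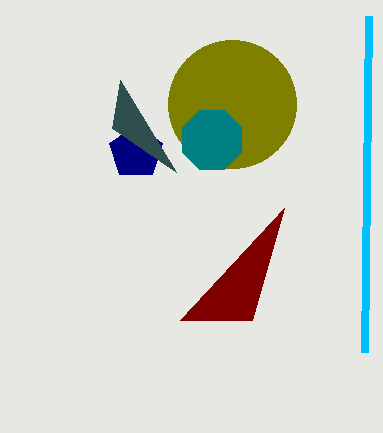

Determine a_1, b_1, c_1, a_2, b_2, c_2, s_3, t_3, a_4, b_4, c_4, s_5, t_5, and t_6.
a_1 = 232
b_1 = 104
c_1 = 64
a_2 = 212
b_2 = 140
c_2 = 32
s_3 = 364
t_3 = 352
a_4 = 136
b_4 = 152
c_4 = 28
s_5 = 120
t_5 = 80
t_6 = 208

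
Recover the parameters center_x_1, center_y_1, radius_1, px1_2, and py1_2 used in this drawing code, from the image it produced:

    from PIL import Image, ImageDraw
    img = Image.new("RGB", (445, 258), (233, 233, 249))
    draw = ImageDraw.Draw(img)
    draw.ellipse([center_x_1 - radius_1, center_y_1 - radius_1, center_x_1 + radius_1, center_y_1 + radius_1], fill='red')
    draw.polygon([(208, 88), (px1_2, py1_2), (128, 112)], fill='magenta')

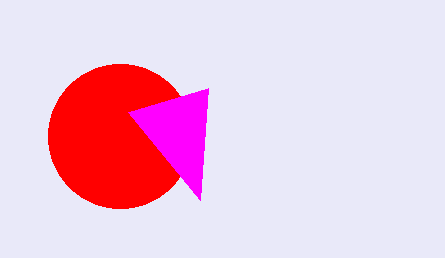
center_x_1 = 120; center_y_1 = 136; radius_1 = 72; px1_2 = 200; py1_2 = 200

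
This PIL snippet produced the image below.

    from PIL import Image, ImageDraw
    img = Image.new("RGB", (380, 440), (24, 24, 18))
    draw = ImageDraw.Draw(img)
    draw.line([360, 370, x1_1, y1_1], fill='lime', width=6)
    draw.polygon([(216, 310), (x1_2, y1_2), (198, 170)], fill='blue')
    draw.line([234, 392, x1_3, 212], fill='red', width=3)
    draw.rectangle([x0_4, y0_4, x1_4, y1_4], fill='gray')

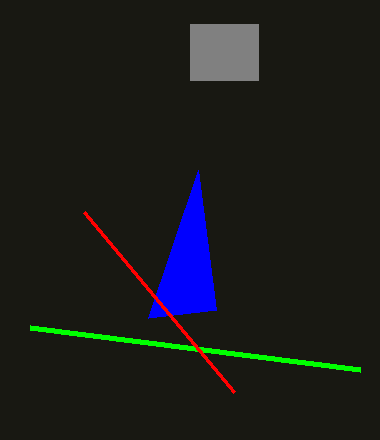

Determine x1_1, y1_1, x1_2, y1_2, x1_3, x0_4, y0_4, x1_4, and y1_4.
x1_1 = 30, y1_1 = 328, x1_2 = 148, y1_2 = 318, x1_3 = 84, x0_4 = 190, y0_4 = 24, x1_4 = 258, y1_4 = 80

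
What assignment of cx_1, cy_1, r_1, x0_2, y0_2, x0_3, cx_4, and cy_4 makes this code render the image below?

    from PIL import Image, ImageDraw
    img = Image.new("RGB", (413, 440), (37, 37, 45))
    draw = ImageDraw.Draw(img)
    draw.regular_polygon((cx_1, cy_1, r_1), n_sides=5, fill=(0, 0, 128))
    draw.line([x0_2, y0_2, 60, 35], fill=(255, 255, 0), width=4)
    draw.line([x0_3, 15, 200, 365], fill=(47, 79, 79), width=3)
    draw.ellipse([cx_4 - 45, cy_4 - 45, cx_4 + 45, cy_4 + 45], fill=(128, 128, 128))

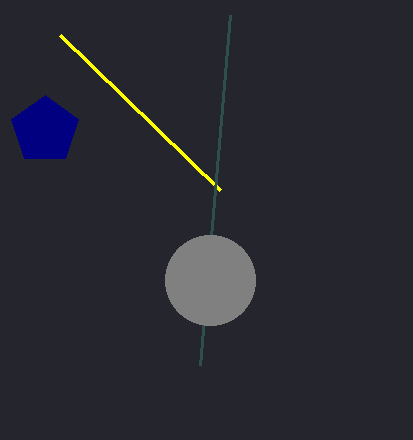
cx_1 = 45
cy_1 = 130
r_1 = 35
x0_2 = 220
y0_2 = 190
x0_3 = 230
cx_4 = 210
cy_4 = 280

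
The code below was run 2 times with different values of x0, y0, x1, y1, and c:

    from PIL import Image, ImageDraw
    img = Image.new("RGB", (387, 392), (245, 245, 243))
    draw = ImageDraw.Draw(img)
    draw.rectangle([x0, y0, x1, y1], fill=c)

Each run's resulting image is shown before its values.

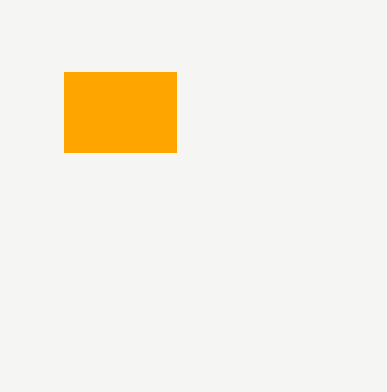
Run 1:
x0 = 64, y0 = 72, x1 = 176, y1 = 152, c = 'orange'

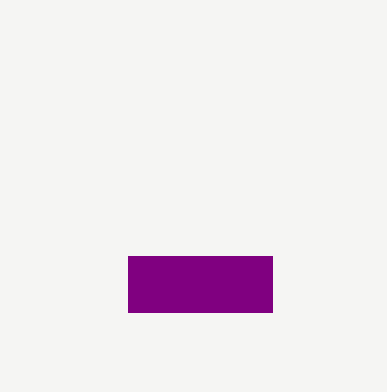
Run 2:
x0 = 128; y0 = 256; x1 = 272; y1 = 312; c = 'purple'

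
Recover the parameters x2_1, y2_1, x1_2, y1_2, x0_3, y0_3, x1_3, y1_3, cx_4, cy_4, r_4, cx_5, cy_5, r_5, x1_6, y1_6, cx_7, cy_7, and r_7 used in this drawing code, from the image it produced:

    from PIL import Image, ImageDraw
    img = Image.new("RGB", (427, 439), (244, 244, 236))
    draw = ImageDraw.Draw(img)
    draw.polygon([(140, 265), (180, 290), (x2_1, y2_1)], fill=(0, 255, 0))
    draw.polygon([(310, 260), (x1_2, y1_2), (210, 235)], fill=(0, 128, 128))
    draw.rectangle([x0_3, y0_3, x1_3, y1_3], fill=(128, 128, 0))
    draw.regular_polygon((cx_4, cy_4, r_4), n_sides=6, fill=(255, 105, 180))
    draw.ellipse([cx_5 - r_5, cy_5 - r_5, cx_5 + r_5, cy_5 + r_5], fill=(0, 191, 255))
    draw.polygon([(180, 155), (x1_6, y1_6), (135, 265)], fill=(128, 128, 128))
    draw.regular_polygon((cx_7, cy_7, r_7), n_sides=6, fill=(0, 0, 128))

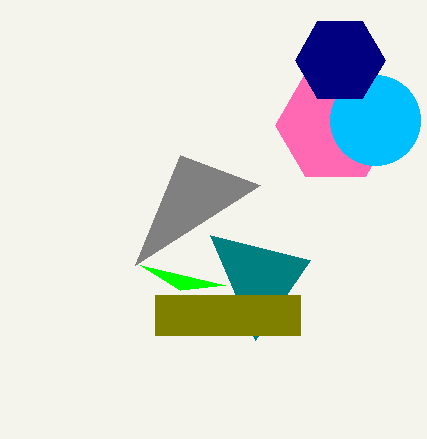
x2_1 = 225
y2_1 = 285
x1_2 = 255
y1_2 = 340
x0_3 = 155
y0_3 = 295
x1_3 = 300
y1_3 = 335
cx_4 = 335
cy_4 = 125
r_4 = 60
cx_5 = 375
cy_5 = 120
r_5 = 45
x1_6 = 260
y1_6 = 185
cx_7 = 340
cy_7 = 60
r_7 = 45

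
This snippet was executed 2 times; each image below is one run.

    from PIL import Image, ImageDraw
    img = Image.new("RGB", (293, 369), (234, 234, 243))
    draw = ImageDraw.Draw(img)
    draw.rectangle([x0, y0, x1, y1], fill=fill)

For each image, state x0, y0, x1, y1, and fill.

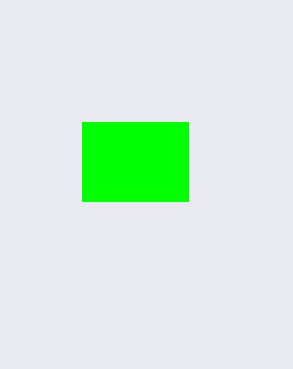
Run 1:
x0 = 82; y0 = 122; x1 = 188; y1 = 201; fill = 'lime'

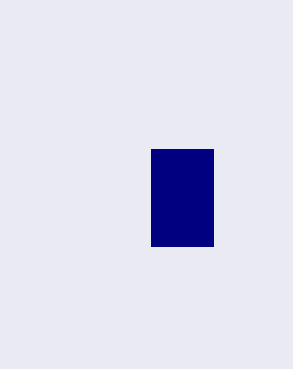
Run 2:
x0 = 151
y0 = 149
x1 = 213
y1 = 246
fill = 'navy'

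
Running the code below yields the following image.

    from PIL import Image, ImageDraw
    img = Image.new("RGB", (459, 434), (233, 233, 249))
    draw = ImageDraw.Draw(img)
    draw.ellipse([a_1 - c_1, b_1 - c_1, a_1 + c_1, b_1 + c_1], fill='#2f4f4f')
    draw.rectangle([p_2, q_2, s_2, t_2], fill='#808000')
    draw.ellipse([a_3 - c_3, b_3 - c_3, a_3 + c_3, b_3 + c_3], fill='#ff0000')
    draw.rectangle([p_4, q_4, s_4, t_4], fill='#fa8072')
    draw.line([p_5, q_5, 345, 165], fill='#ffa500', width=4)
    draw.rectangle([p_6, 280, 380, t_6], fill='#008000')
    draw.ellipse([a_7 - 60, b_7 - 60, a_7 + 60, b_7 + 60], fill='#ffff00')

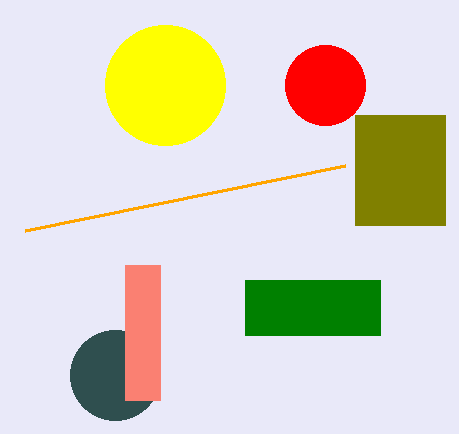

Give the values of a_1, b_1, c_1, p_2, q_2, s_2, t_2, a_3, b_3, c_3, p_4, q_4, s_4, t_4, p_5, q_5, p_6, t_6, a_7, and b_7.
a_1 = 115; b_1 = 375; c_1 = 45; p_2 = 355; q_2 = 115; s_2 = 445; t_2 = 225; a_3 = 325; b_3 = 85; c_3 = 40; p_4 = 125; q_4 = 265; s_4 = 160; t_4 = 400; p_5 = 25; q_5 = 230; p_6 = 245; t_6 = 335; a_7 = 165; b_7 = 85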